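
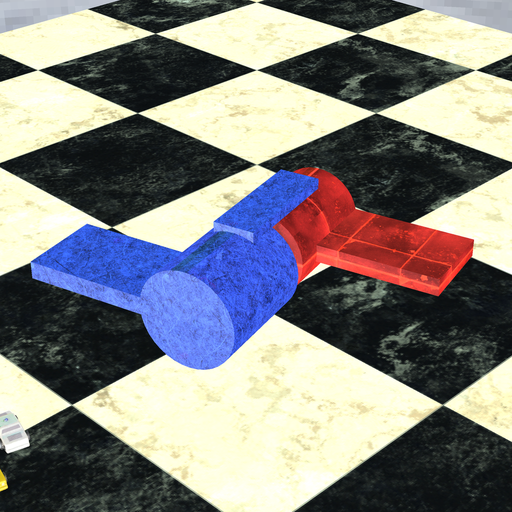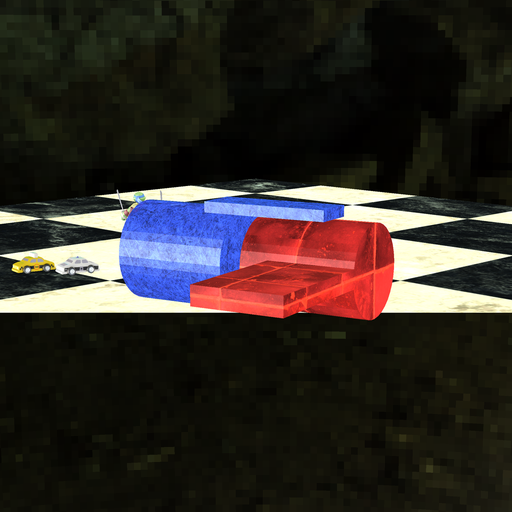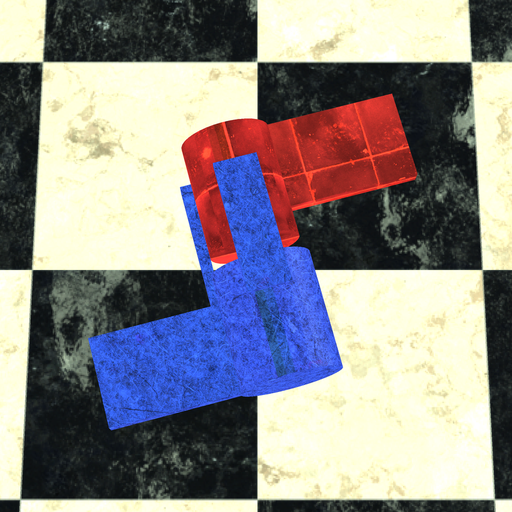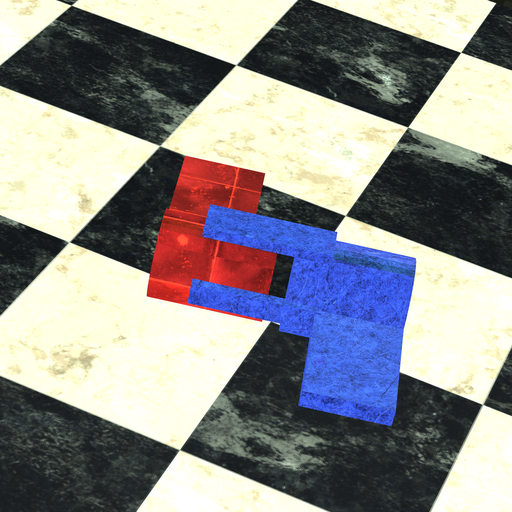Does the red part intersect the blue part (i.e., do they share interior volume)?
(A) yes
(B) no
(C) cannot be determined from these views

(B) no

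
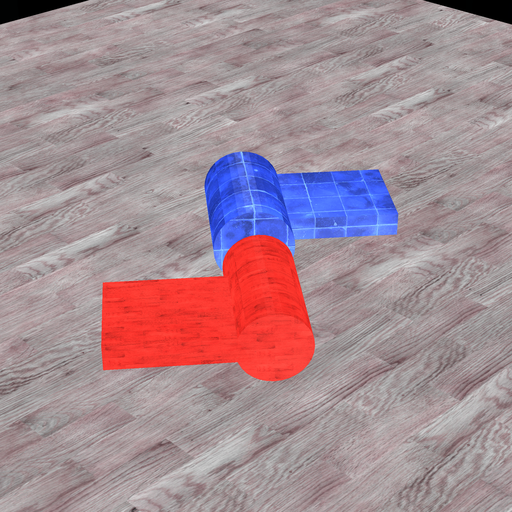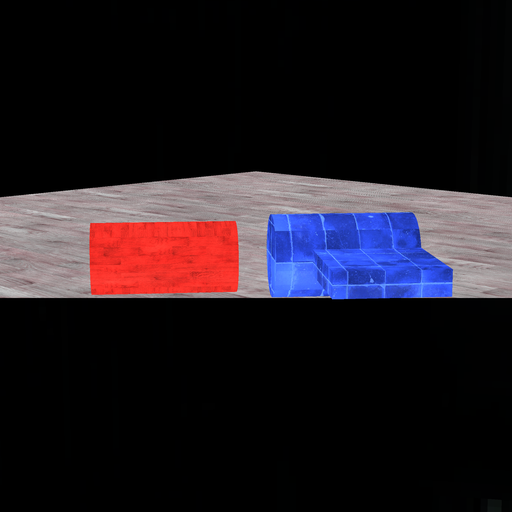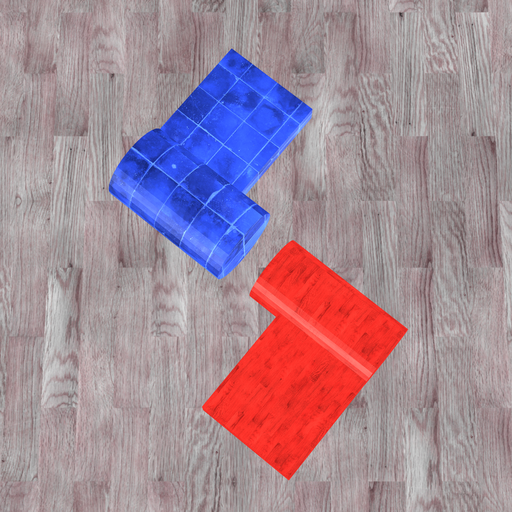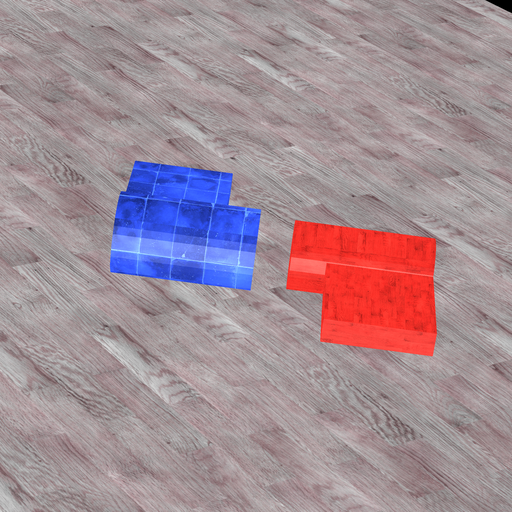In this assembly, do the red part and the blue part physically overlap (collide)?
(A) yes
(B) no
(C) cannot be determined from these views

(B) no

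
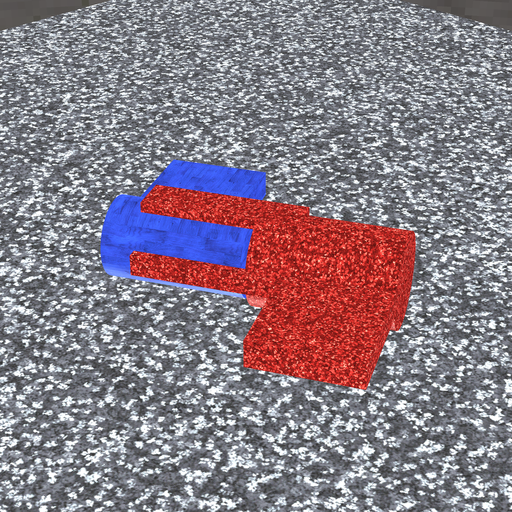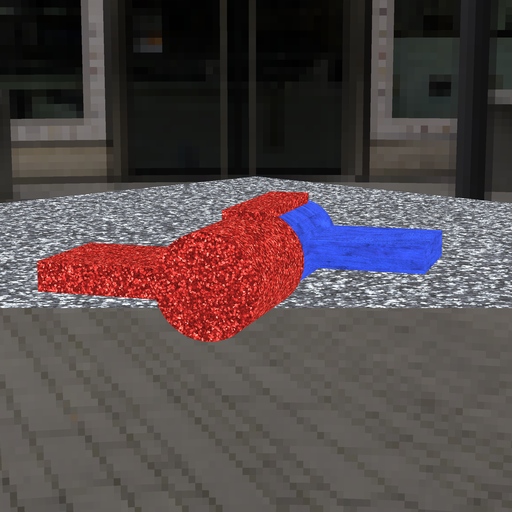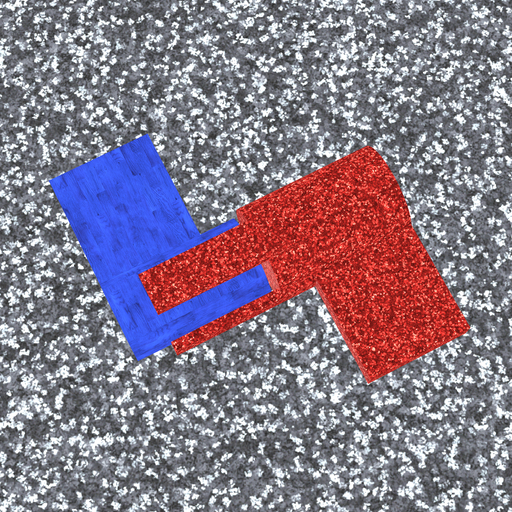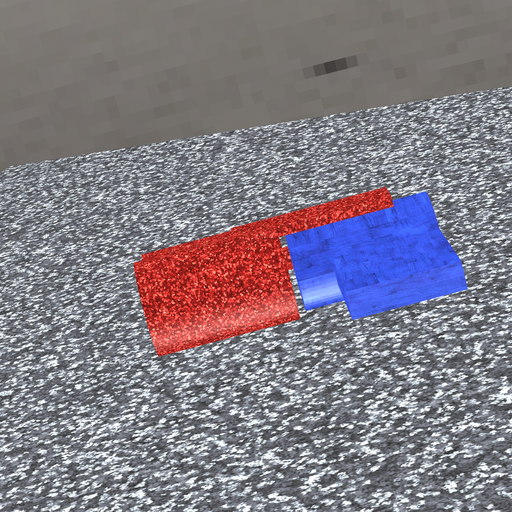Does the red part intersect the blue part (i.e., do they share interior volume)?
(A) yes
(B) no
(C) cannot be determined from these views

(B) no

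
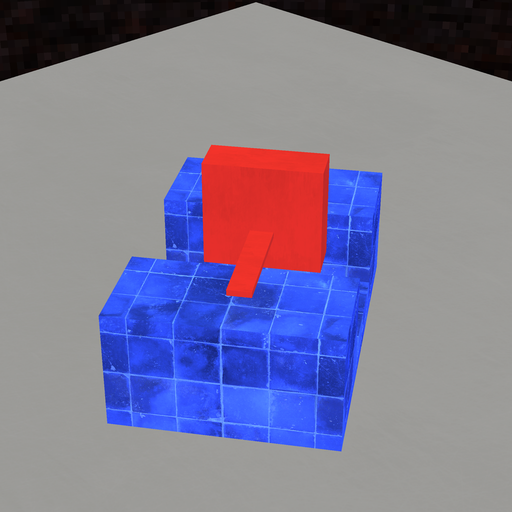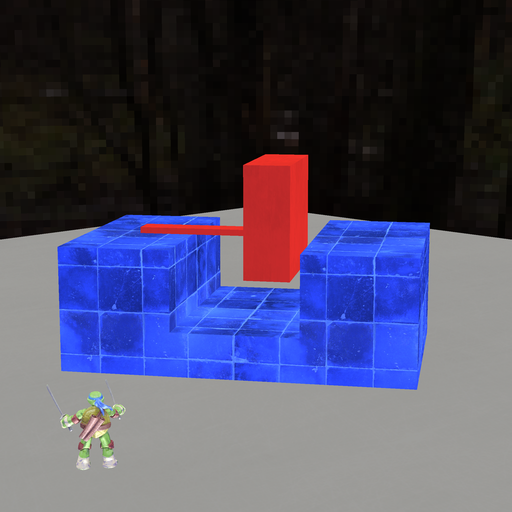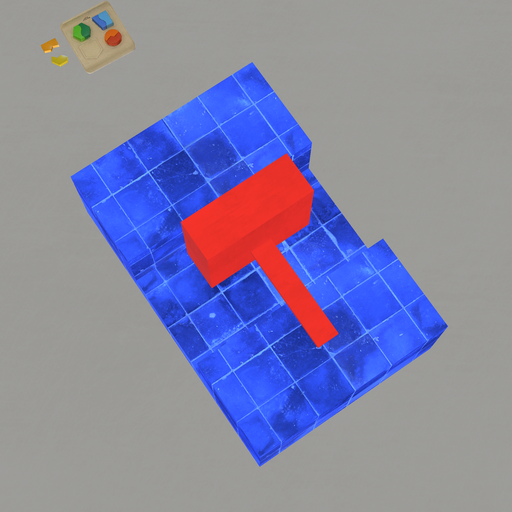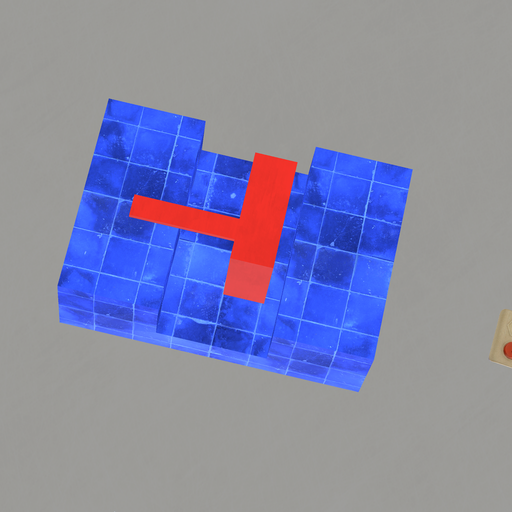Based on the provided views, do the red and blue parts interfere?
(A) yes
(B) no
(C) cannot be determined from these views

(B) no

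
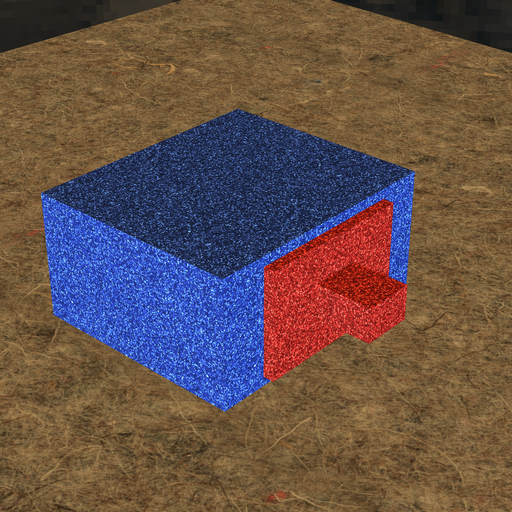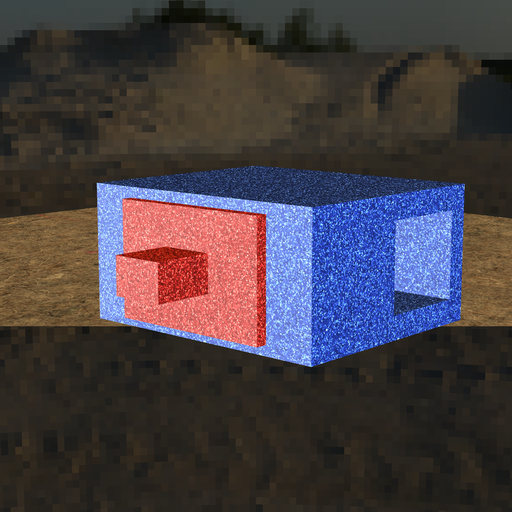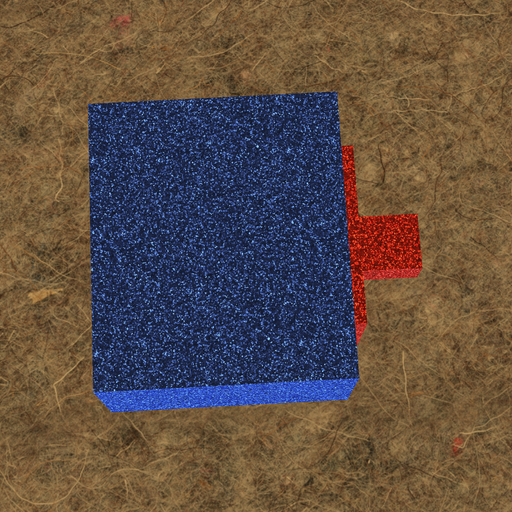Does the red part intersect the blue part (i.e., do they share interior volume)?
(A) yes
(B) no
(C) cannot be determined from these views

(C) cannot be determined from these views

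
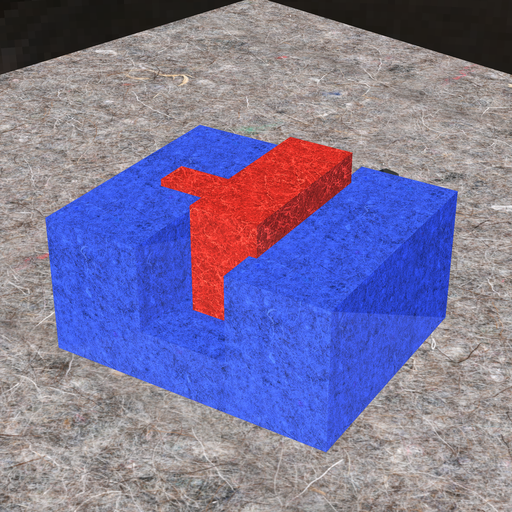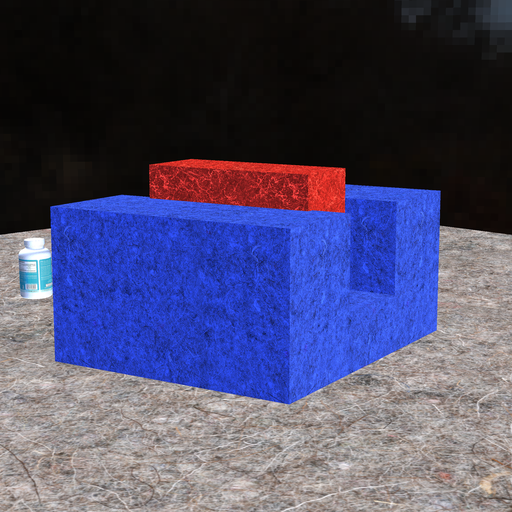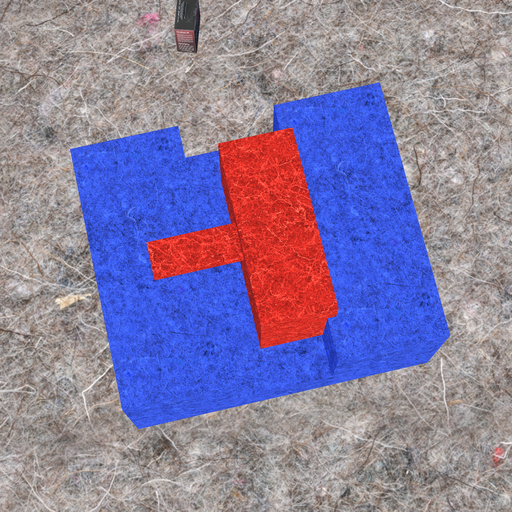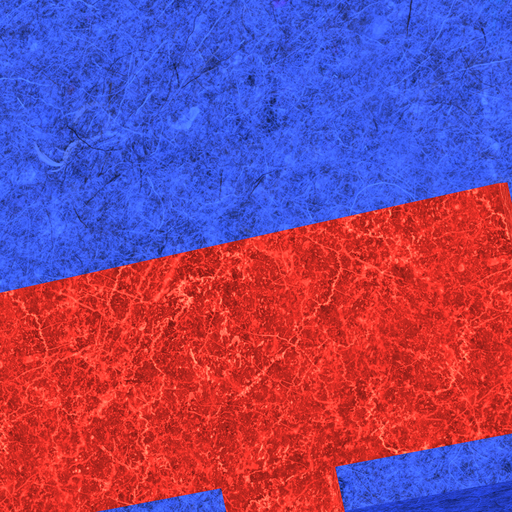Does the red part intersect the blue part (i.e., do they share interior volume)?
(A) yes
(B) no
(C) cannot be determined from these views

(A) yes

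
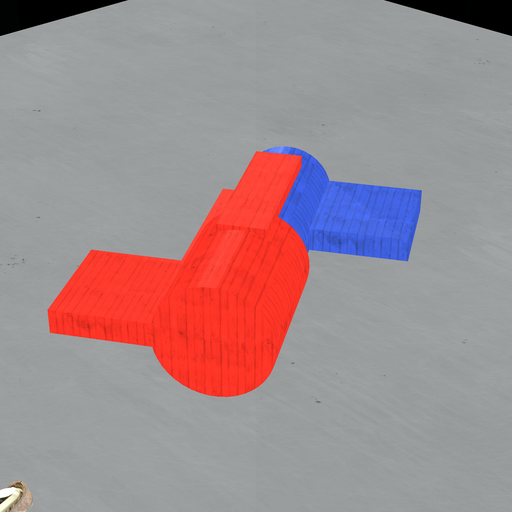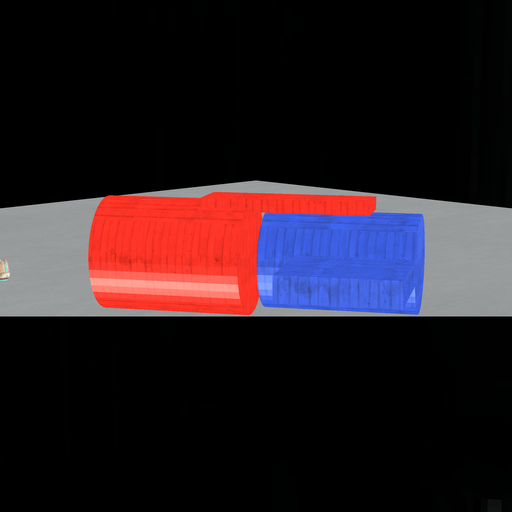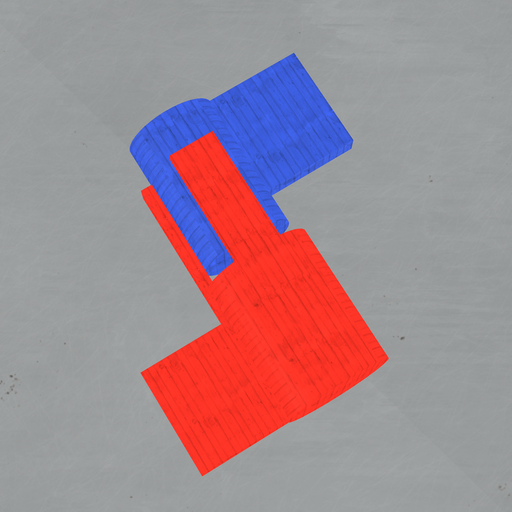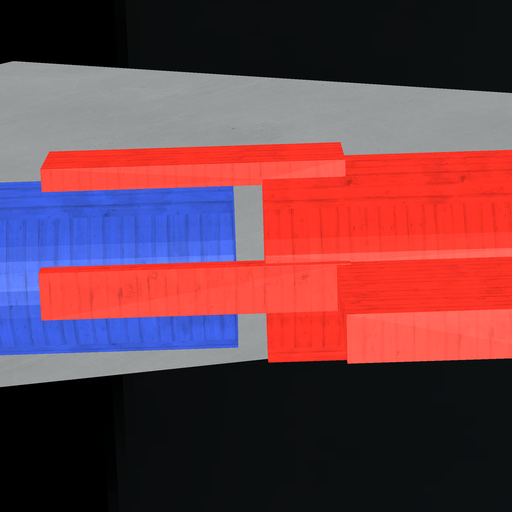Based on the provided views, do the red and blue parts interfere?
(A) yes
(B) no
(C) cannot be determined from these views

(B) no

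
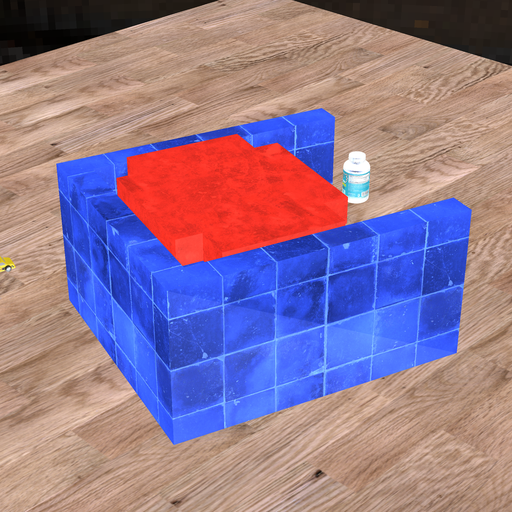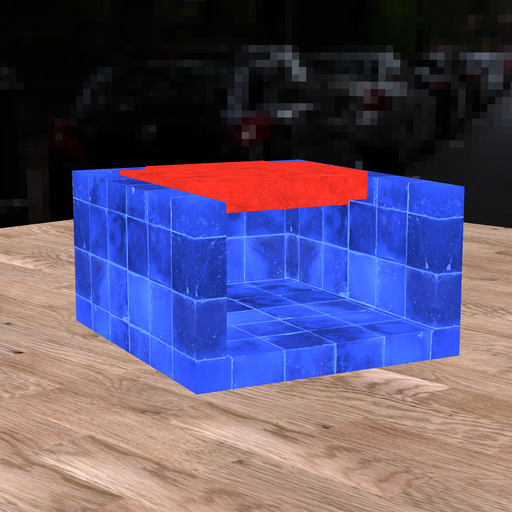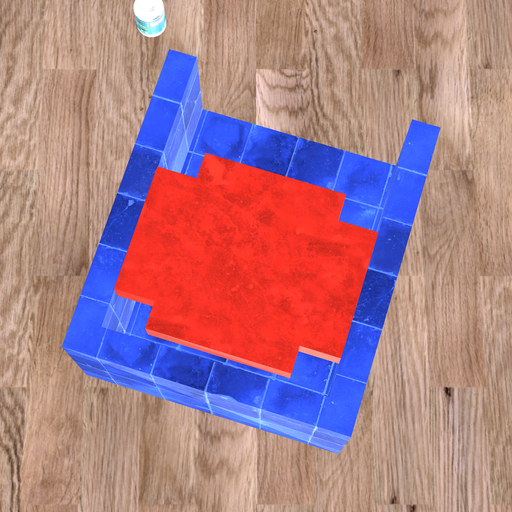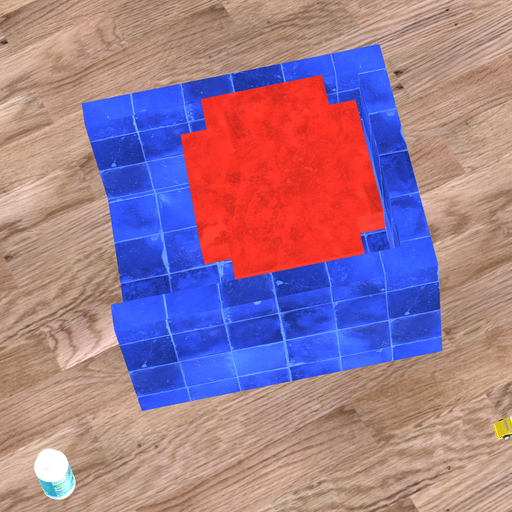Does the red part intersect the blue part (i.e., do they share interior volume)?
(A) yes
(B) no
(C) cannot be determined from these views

(B) no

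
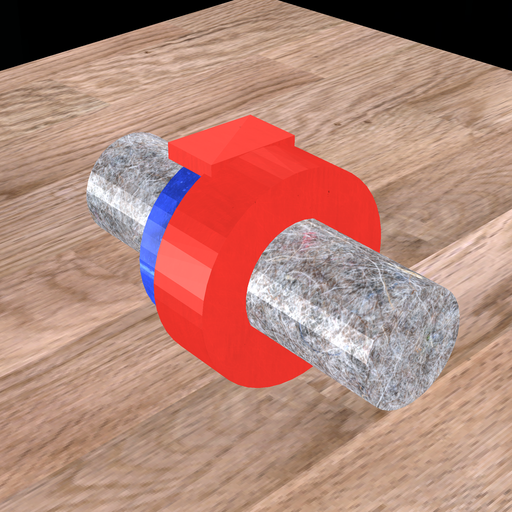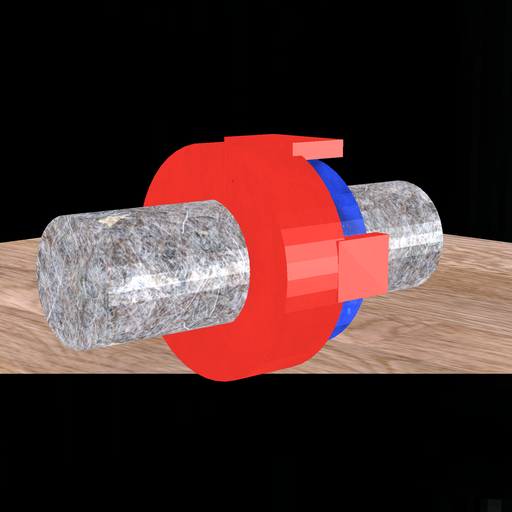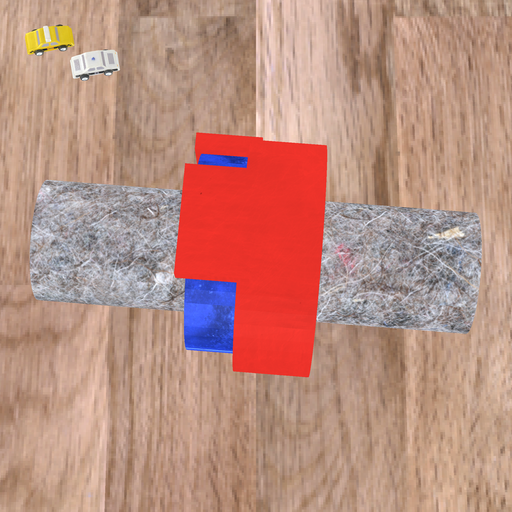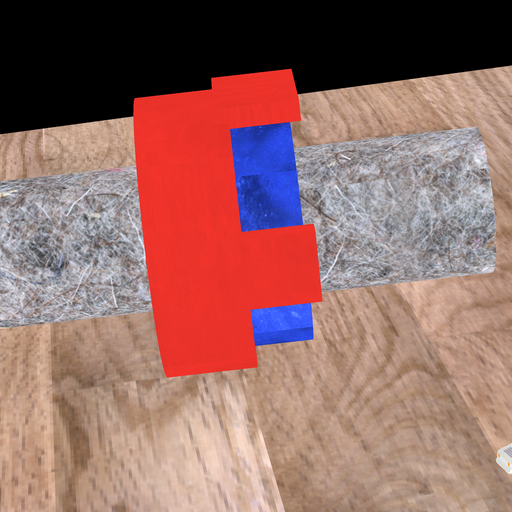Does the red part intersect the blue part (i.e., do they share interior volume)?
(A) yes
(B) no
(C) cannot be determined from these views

(A) yes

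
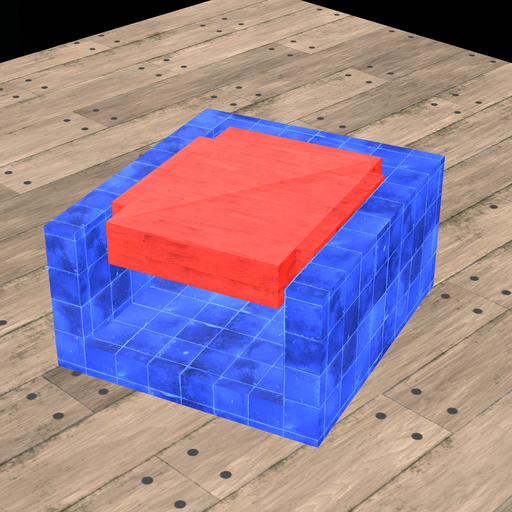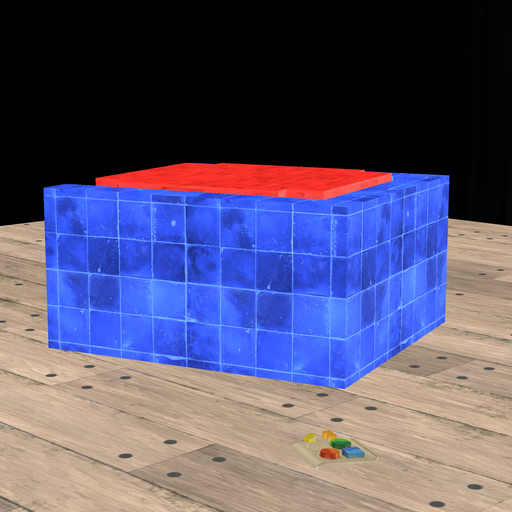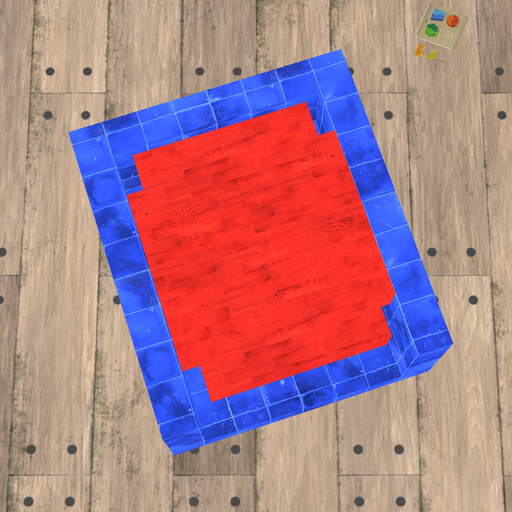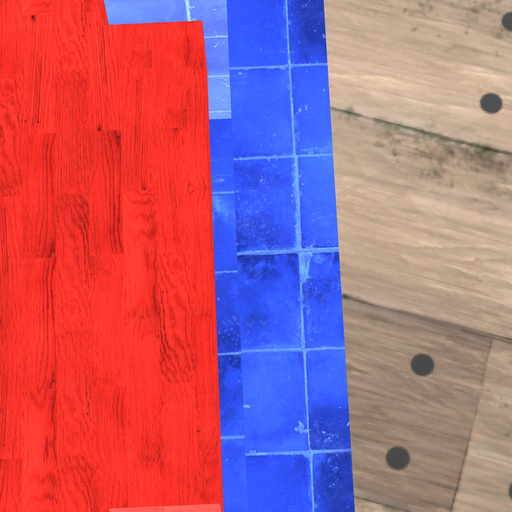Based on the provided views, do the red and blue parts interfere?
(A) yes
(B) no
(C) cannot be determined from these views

(B) no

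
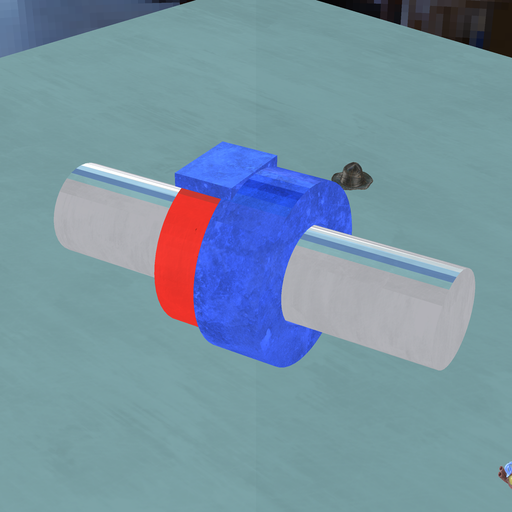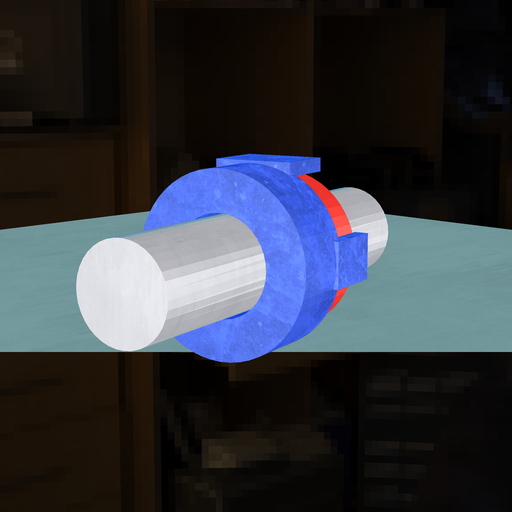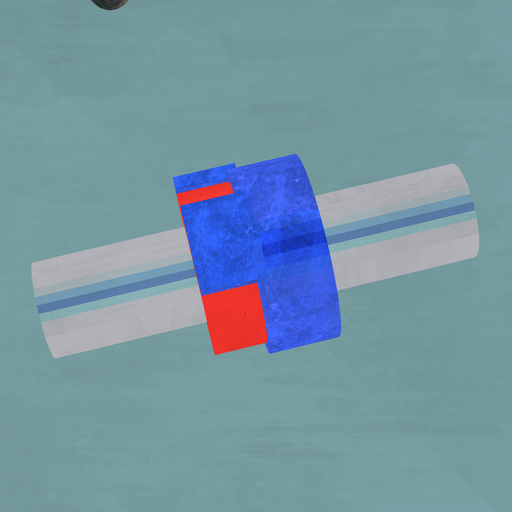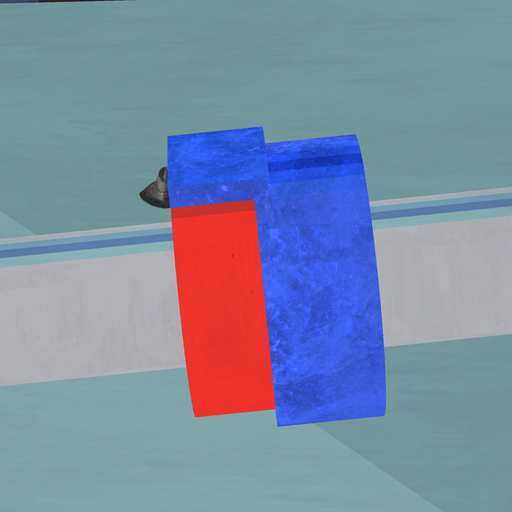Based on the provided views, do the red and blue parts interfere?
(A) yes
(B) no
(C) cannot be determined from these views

(A) yes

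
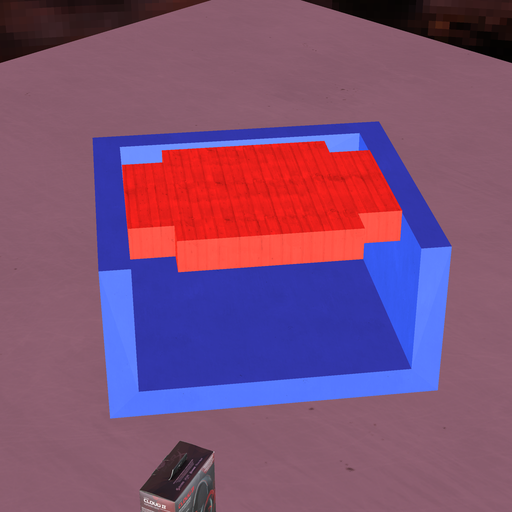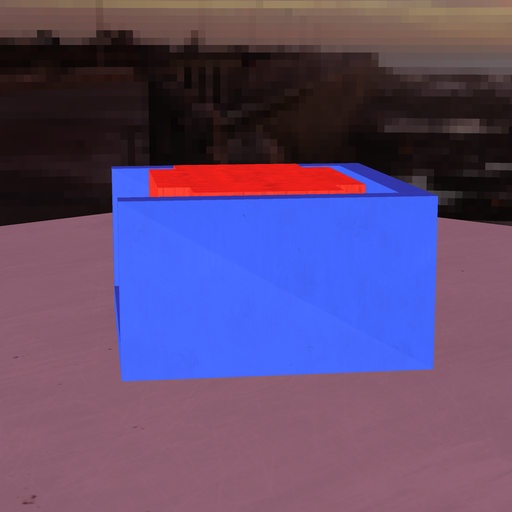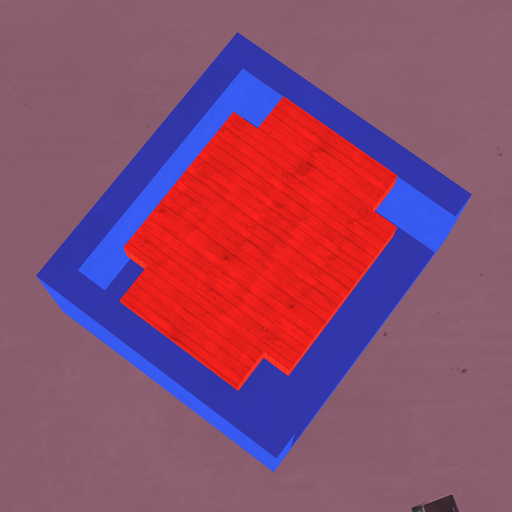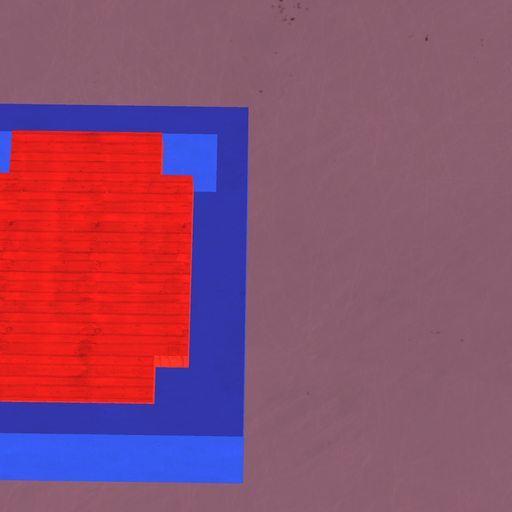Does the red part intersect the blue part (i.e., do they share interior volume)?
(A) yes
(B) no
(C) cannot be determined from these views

(B) no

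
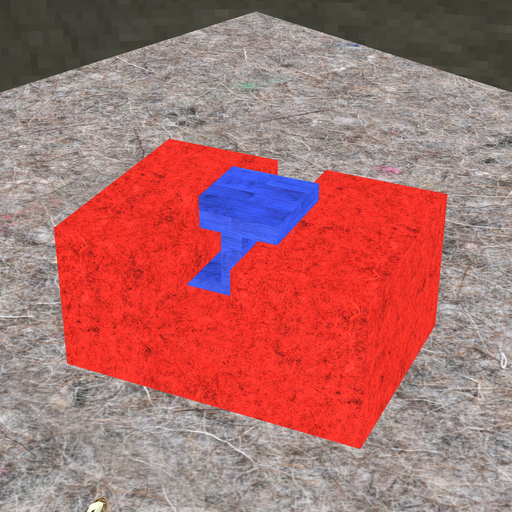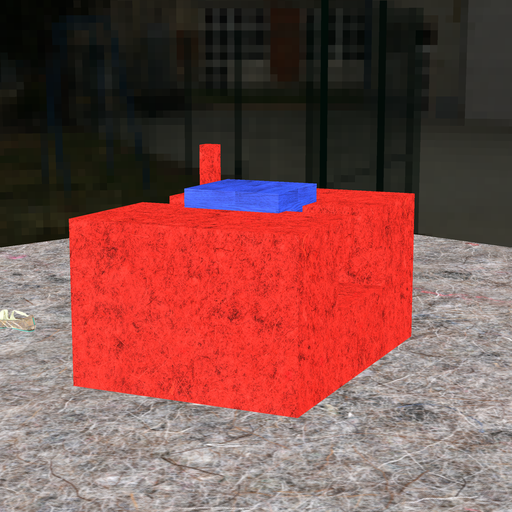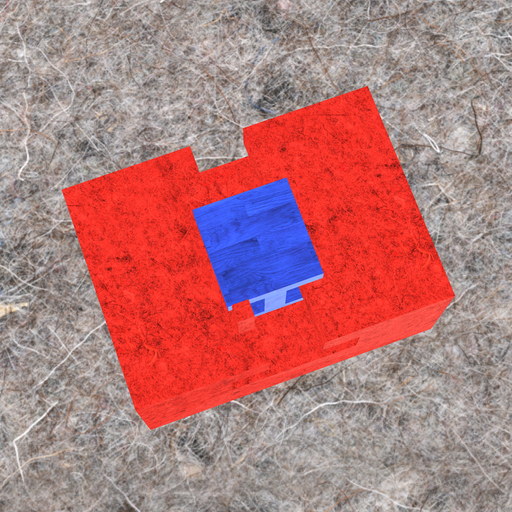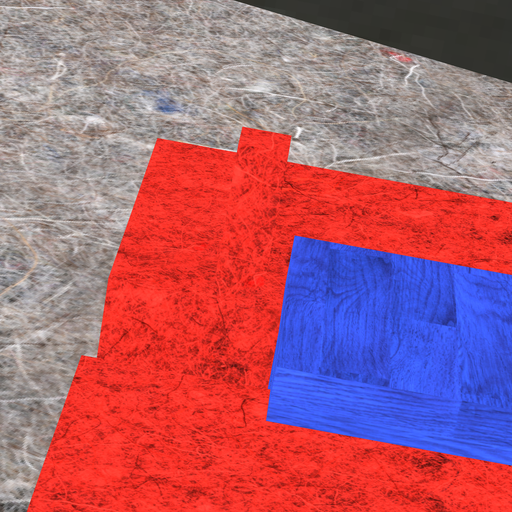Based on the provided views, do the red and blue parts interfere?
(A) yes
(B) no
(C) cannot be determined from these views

(B) no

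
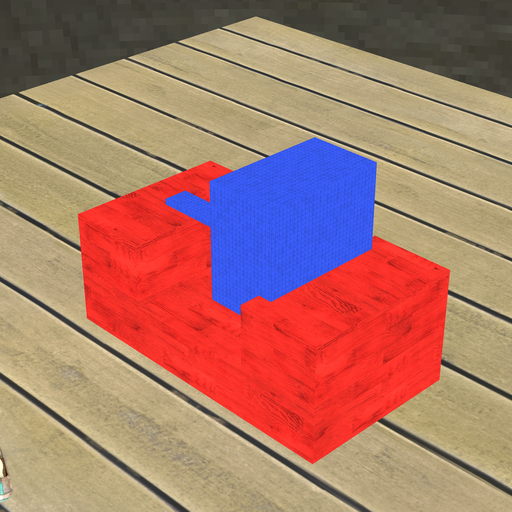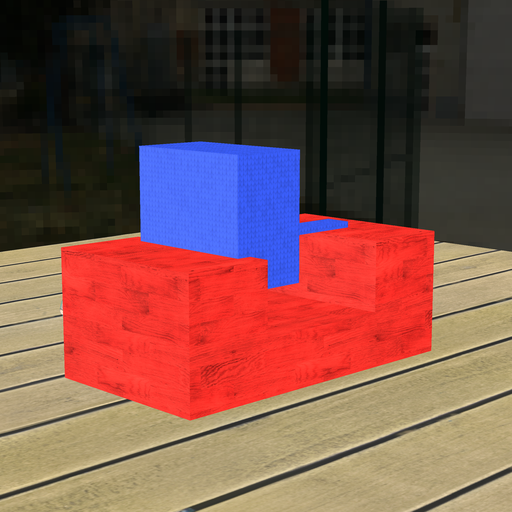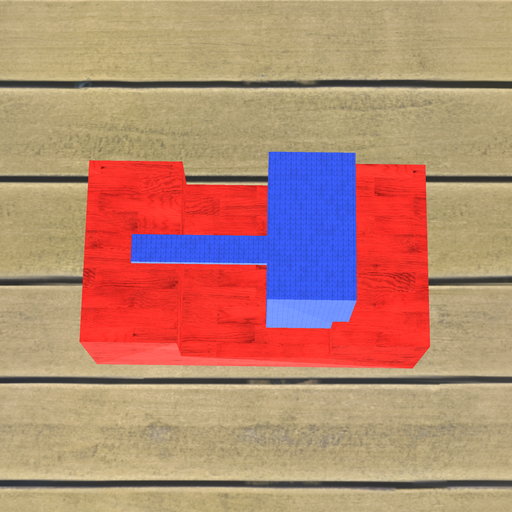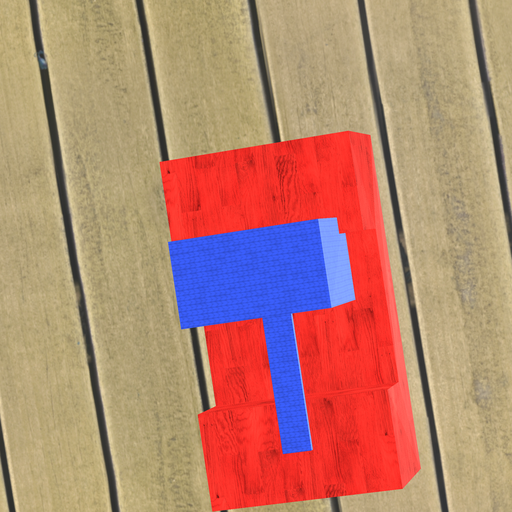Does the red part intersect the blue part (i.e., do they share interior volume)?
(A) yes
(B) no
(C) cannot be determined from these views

(A) yes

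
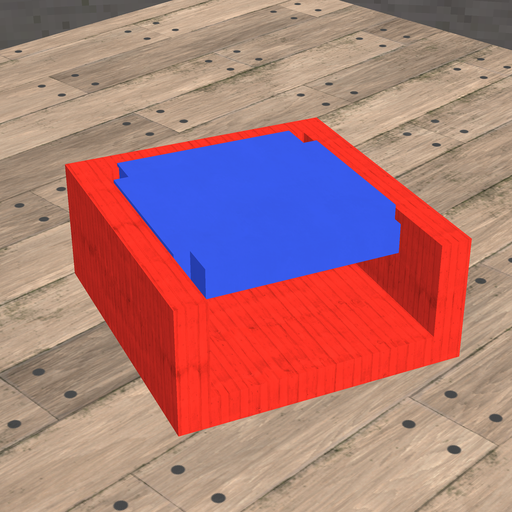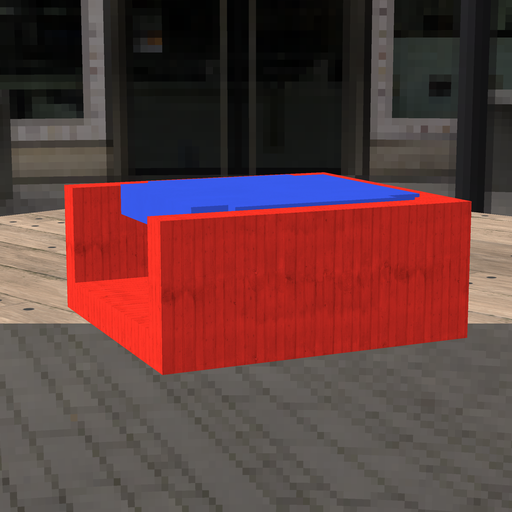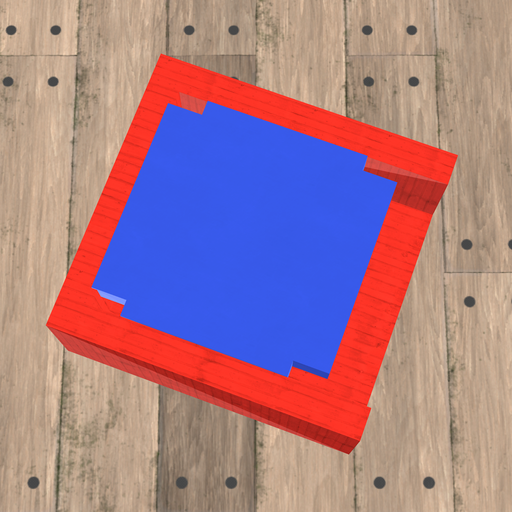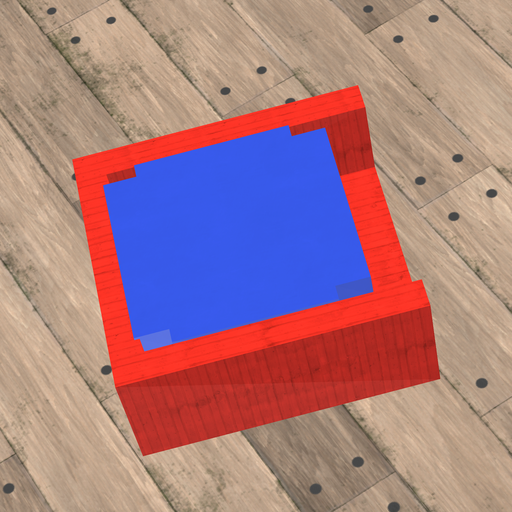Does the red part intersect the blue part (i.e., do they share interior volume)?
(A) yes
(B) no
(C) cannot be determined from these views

(A) yes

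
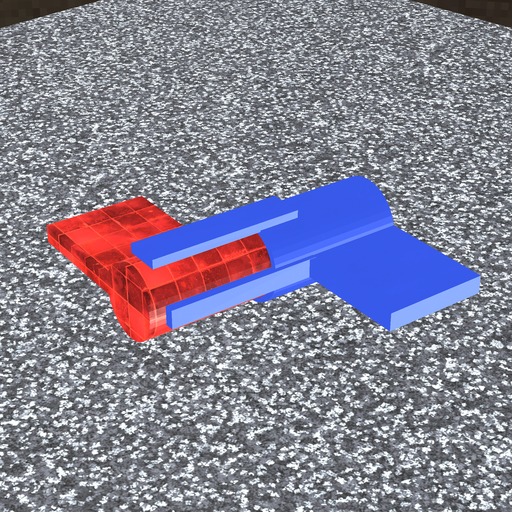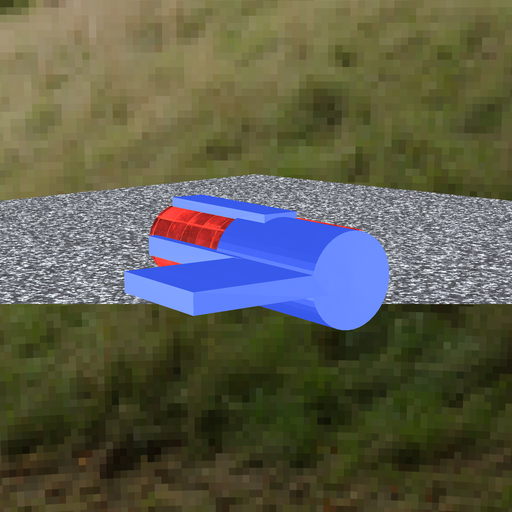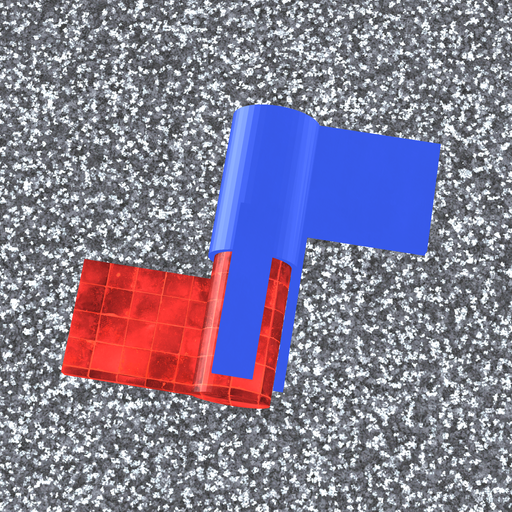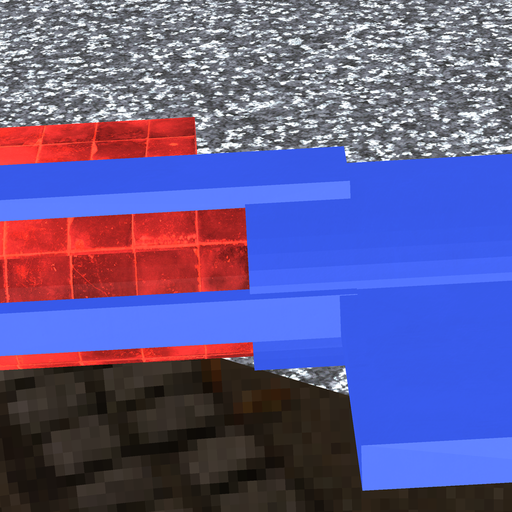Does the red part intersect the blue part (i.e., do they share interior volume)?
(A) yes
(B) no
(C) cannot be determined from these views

(A) yes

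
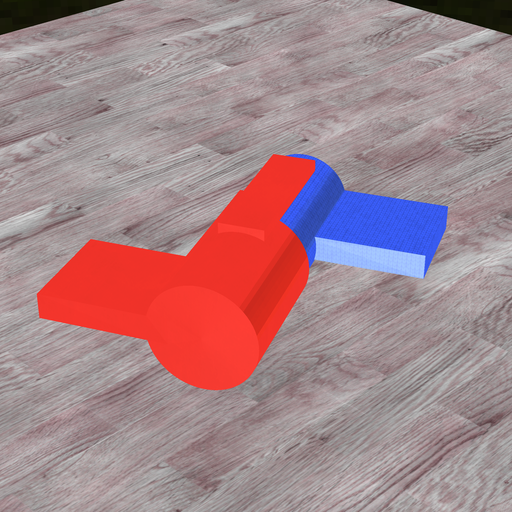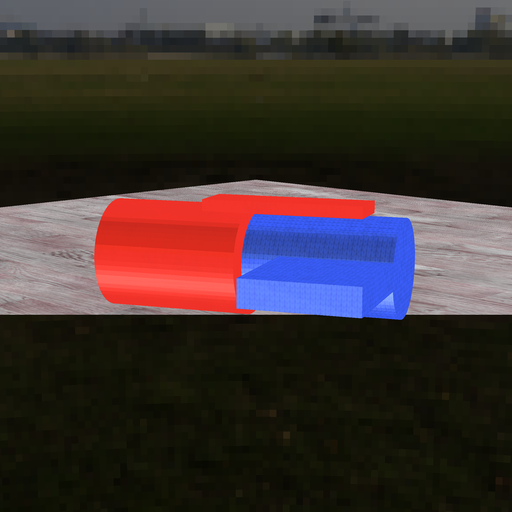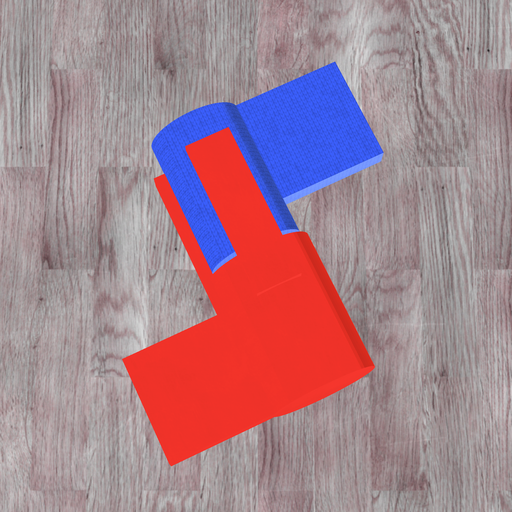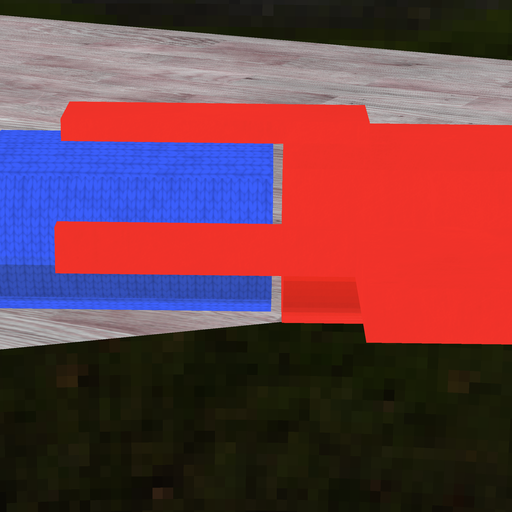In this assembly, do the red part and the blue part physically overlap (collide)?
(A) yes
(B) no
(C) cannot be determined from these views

(B) no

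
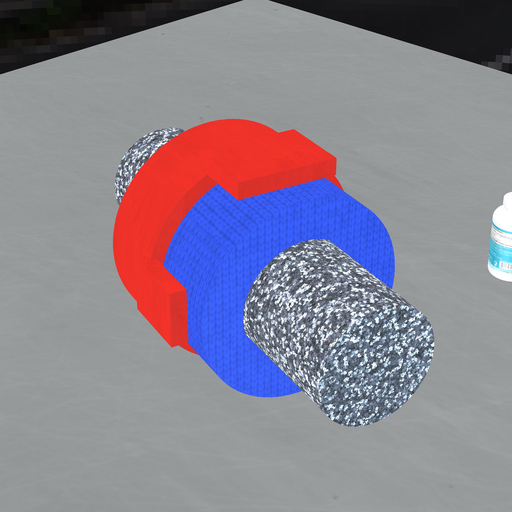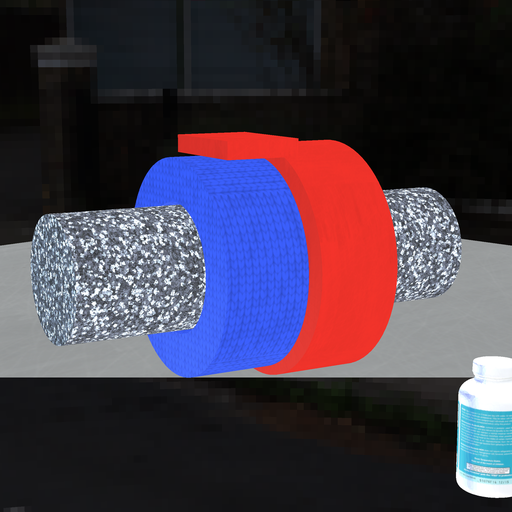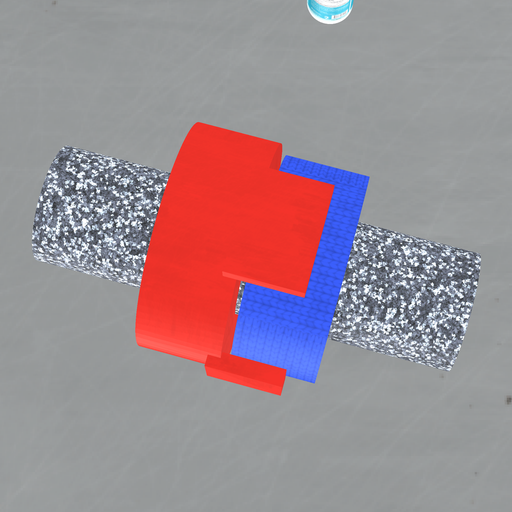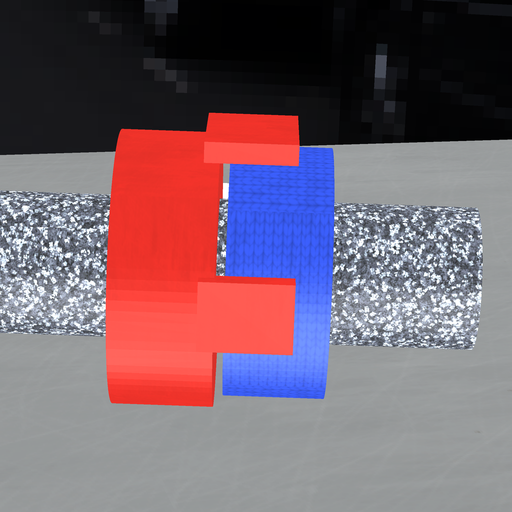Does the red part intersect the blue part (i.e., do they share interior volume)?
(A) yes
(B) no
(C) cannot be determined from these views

(B) no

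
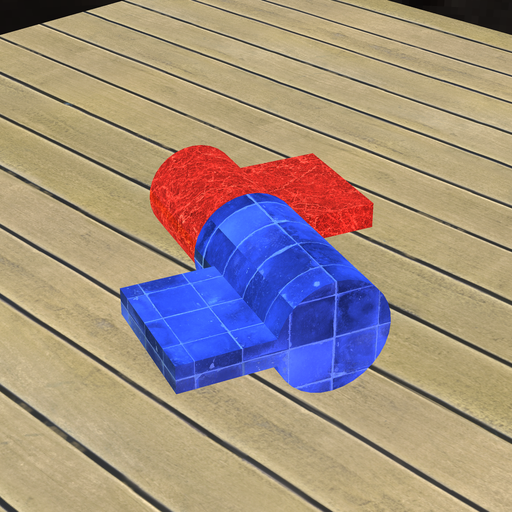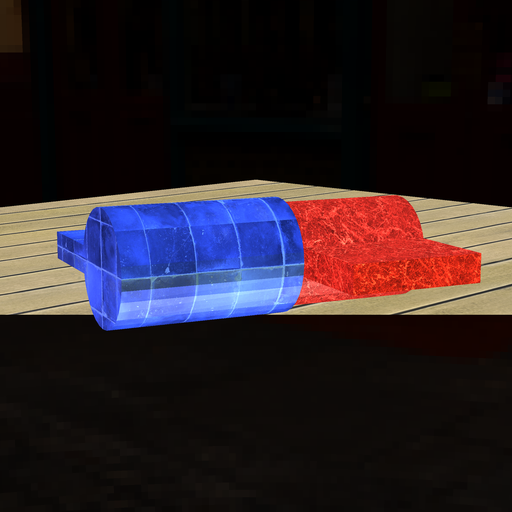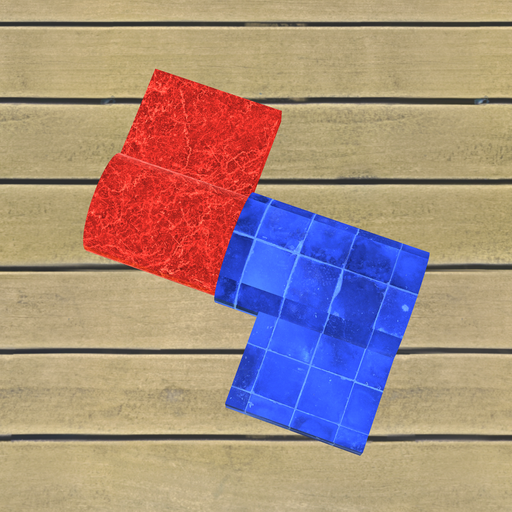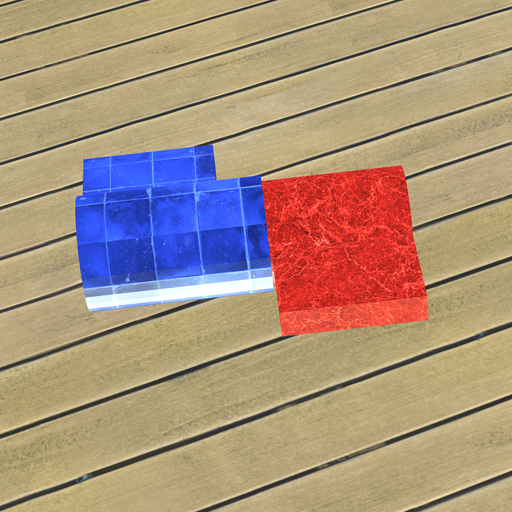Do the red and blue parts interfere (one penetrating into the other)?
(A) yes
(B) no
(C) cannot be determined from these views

(A) yes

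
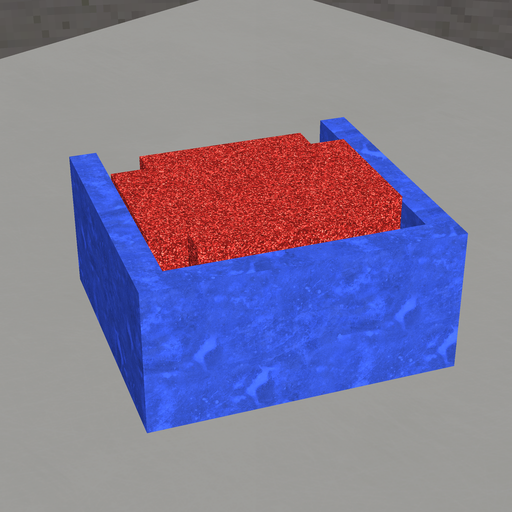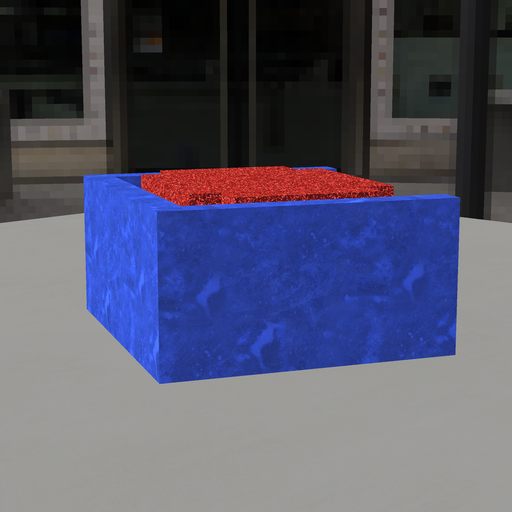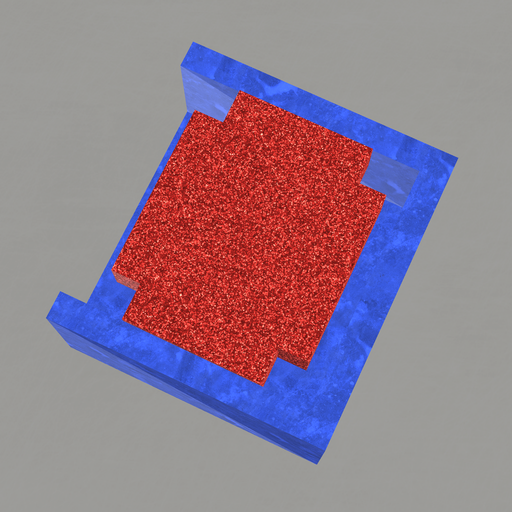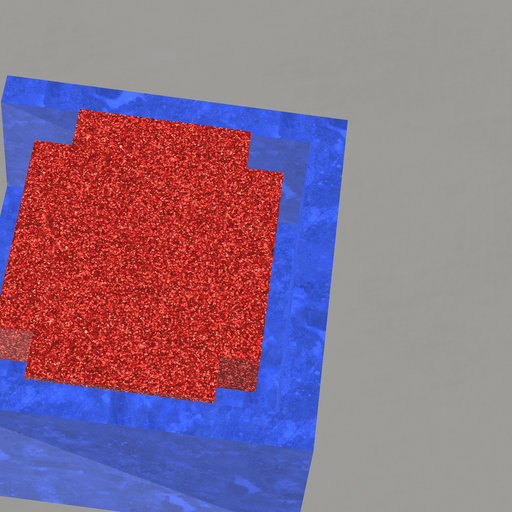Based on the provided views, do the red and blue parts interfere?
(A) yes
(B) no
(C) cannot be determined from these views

(B) no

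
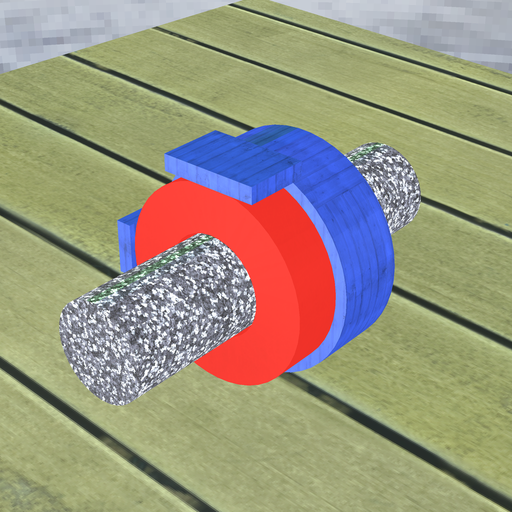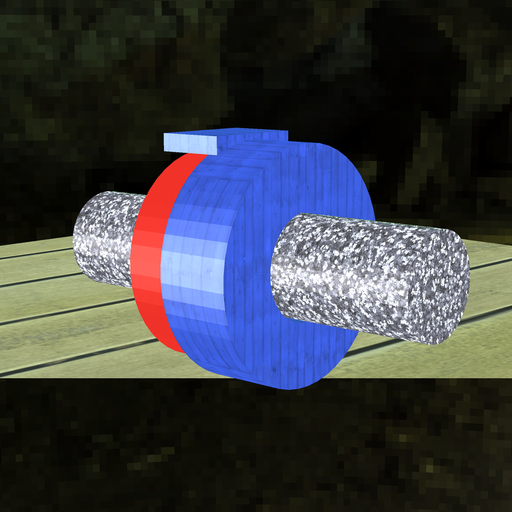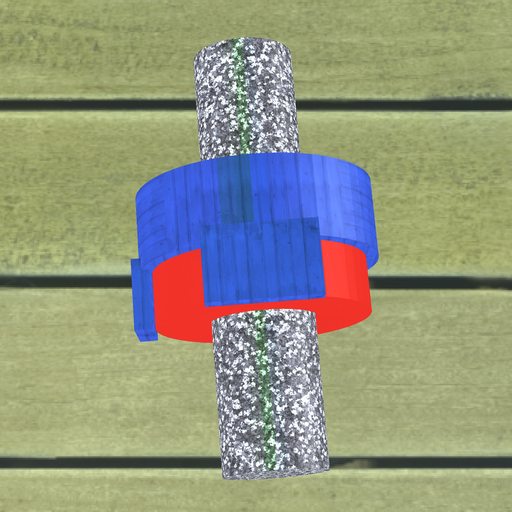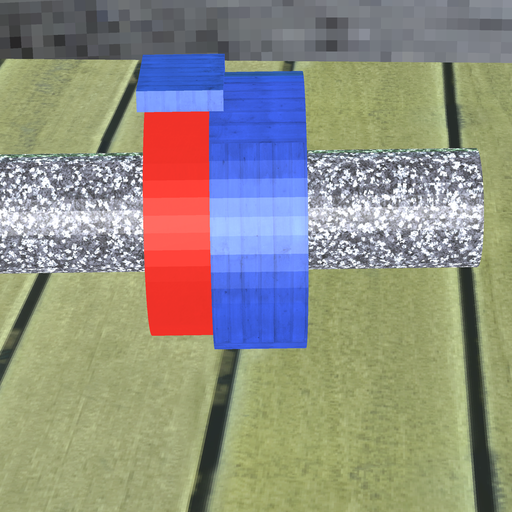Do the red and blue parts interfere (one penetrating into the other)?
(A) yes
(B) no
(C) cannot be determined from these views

(A) yes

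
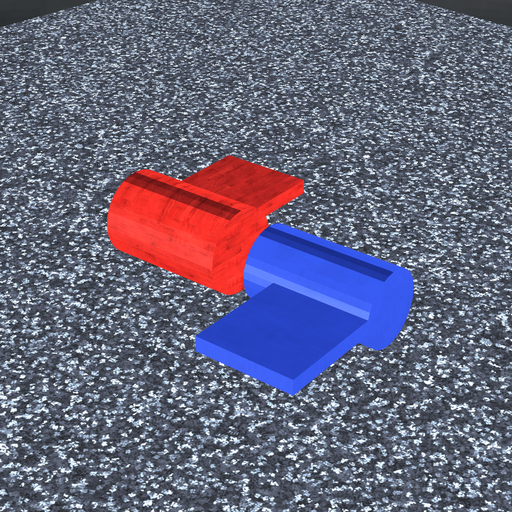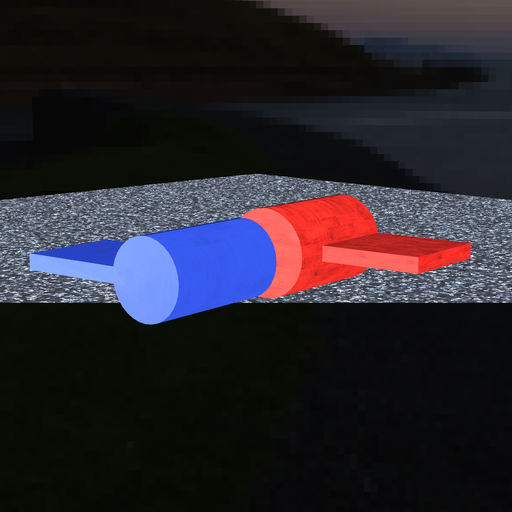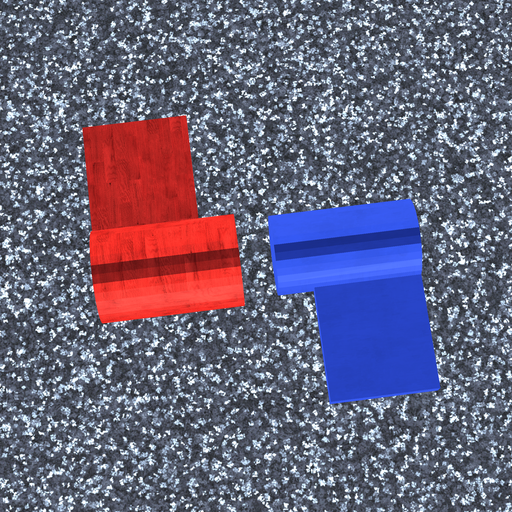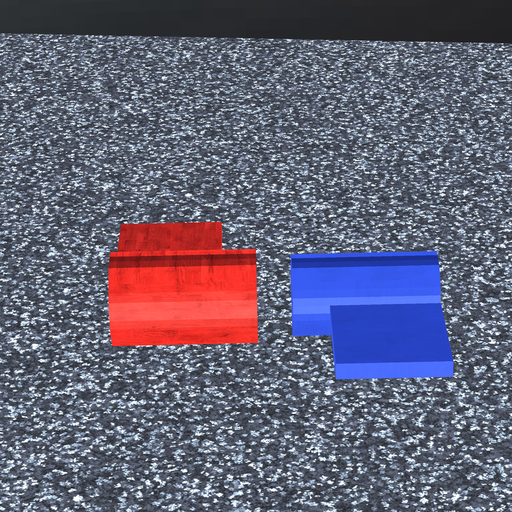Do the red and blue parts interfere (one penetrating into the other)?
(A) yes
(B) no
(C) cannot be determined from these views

(B) no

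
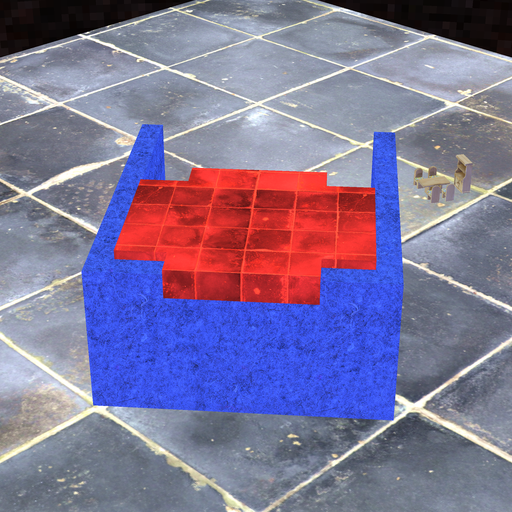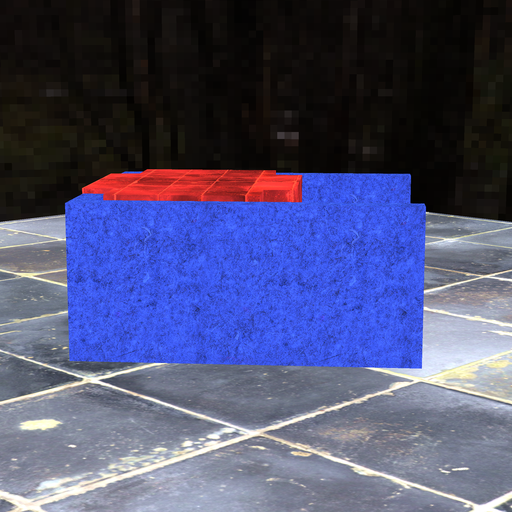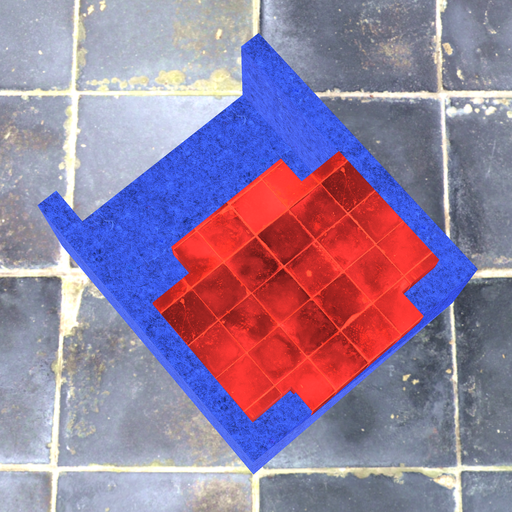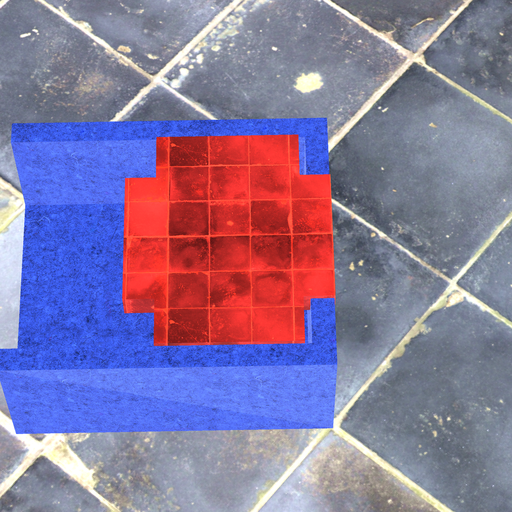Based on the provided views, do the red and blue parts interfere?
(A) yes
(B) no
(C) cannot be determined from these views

(A) yes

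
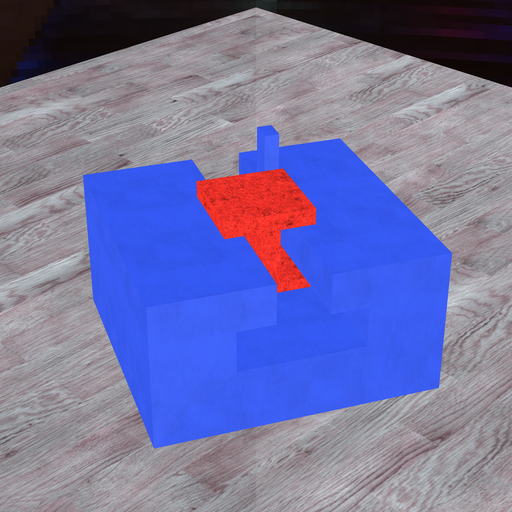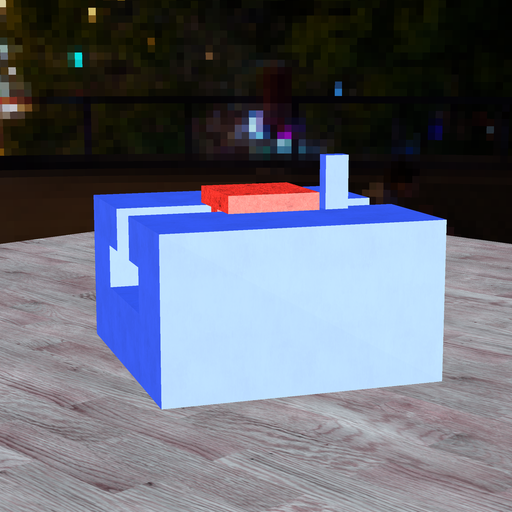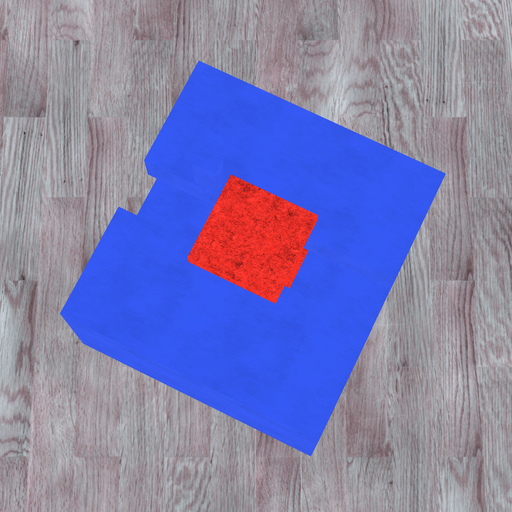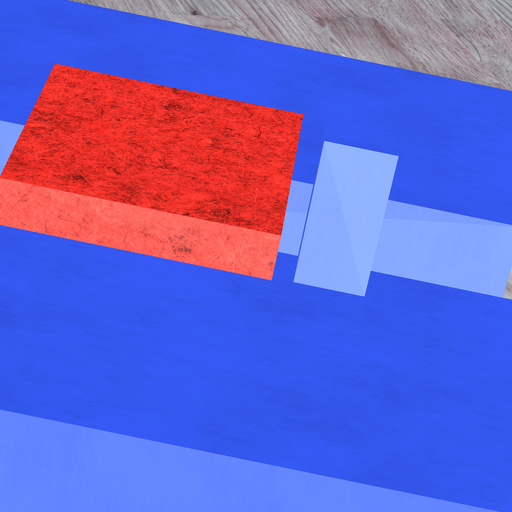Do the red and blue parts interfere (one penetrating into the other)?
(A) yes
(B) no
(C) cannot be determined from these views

(B) no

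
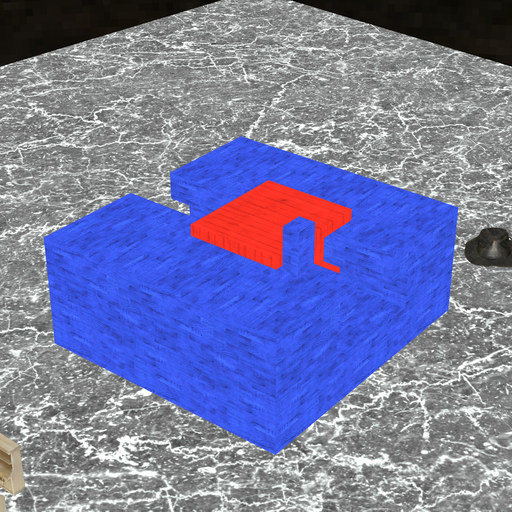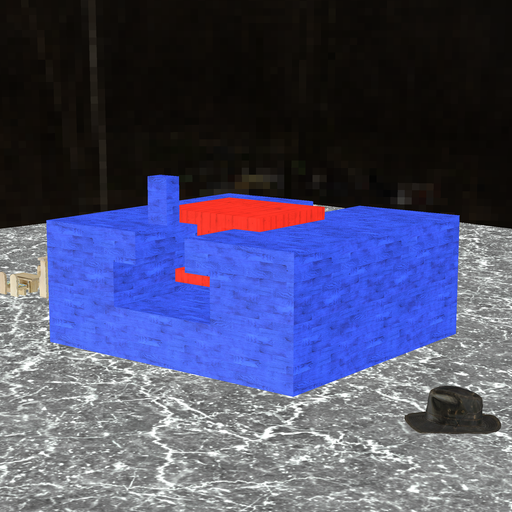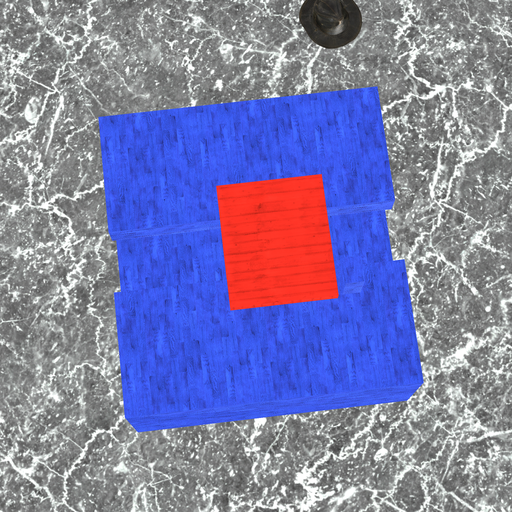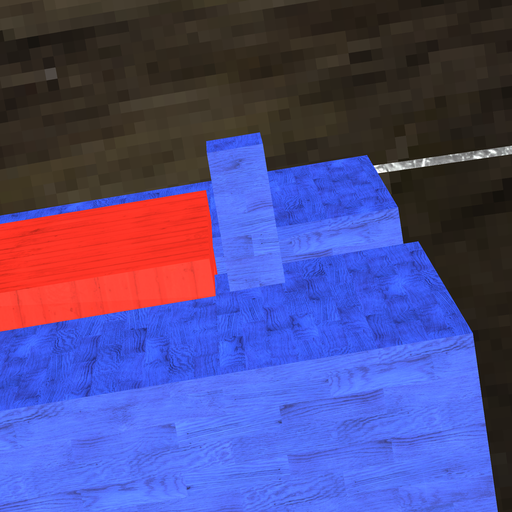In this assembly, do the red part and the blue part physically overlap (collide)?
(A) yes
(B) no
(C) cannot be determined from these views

(B) no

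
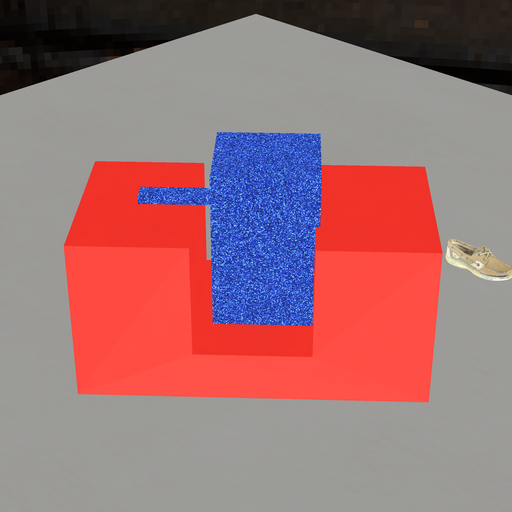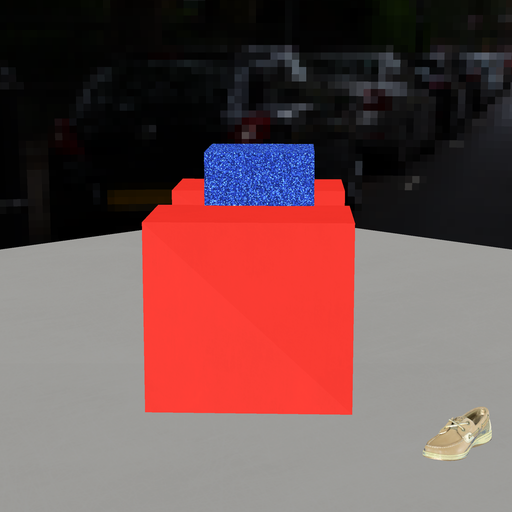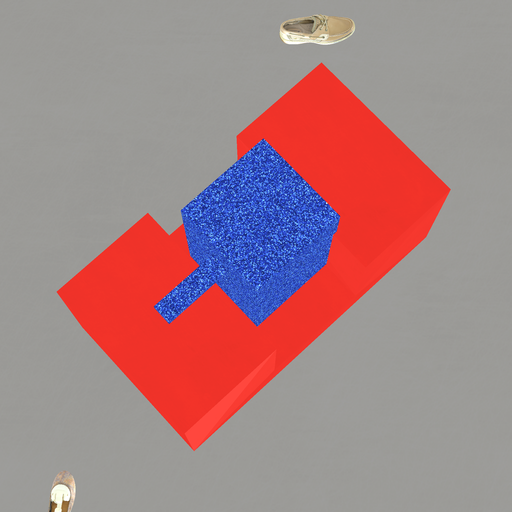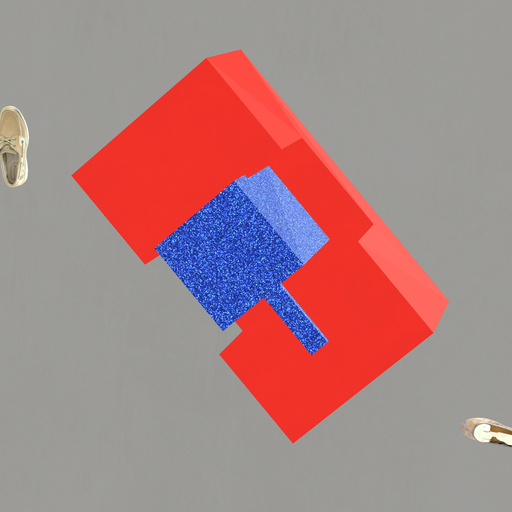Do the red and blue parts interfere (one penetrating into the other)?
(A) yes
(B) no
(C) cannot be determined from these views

(A) yes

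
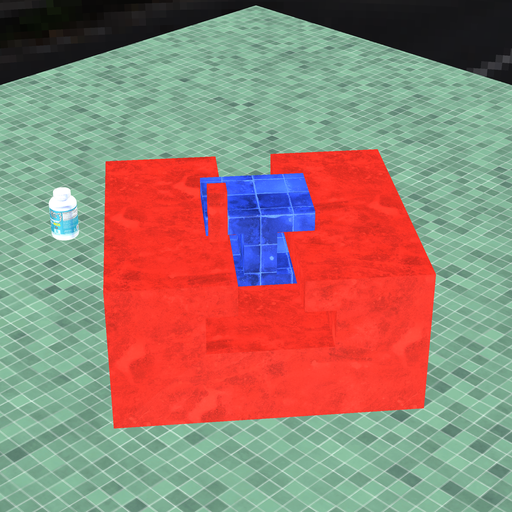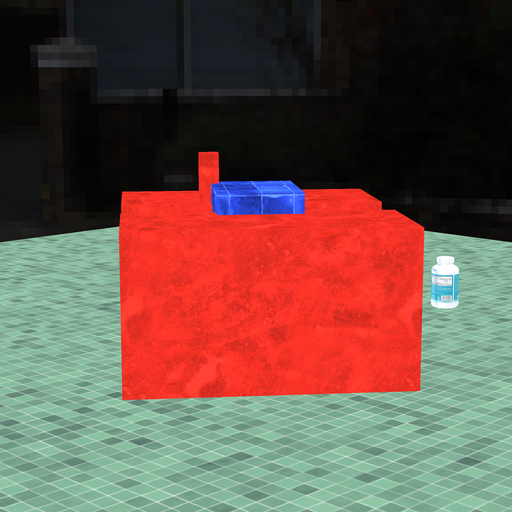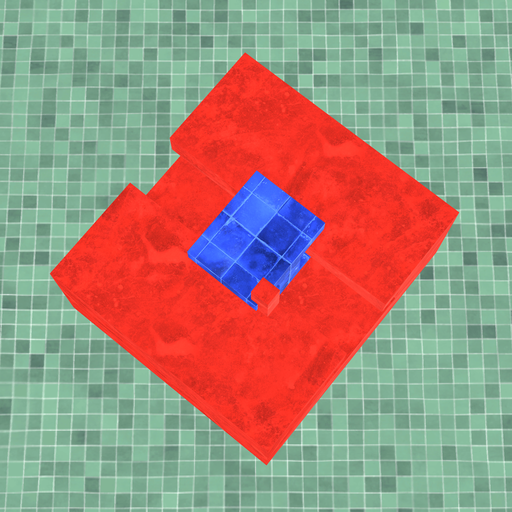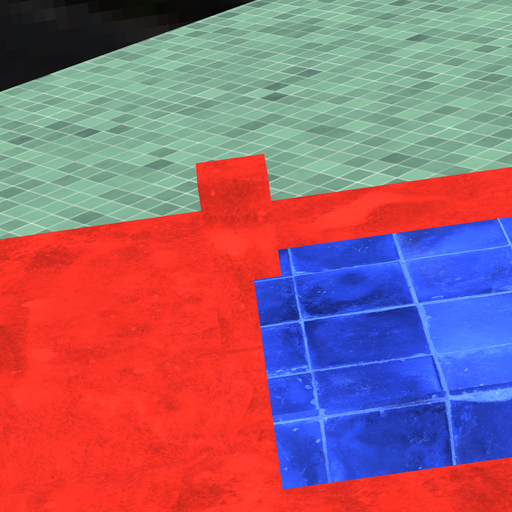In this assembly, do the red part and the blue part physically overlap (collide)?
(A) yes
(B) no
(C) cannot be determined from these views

(A) yes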